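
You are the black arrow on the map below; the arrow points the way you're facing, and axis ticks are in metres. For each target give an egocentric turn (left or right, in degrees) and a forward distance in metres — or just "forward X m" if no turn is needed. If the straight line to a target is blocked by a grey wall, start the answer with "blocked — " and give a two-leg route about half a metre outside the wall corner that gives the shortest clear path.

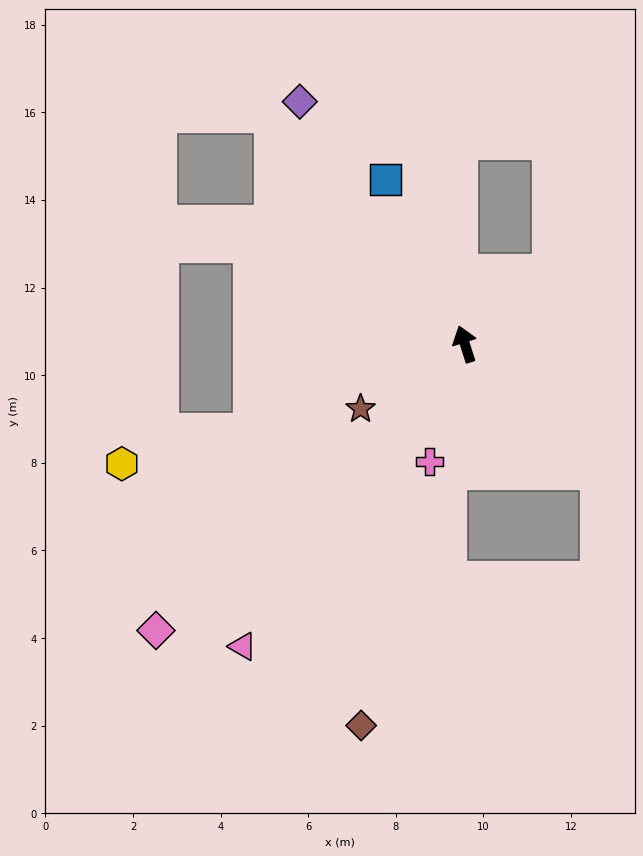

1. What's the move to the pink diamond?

turn left 115°, forward 9.6 m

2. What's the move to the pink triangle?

turn left 126°, forward 8.6 m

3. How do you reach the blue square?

turn left 8°, forward 4.2 m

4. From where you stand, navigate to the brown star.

turn left 104°, forward 2.8 m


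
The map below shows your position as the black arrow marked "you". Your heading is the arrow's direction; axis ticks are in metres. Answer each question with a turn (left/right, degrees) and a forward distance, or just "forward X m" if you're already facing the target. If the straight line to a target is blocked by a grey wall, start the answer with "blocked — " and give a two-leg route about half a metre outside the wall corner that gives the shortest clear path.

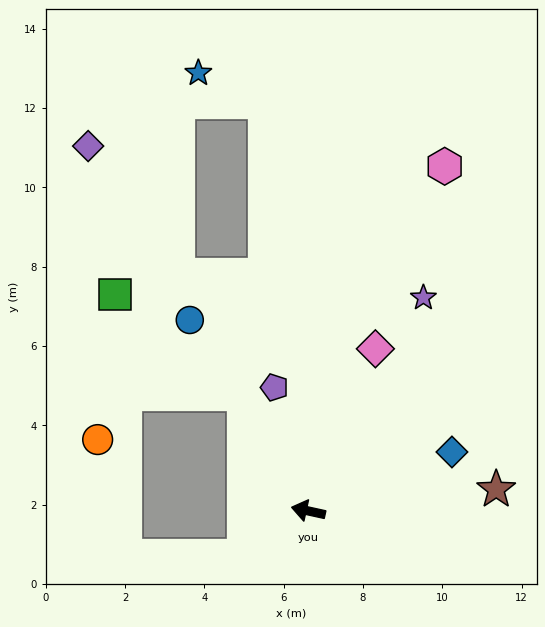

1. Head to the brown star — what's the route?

turn right 161°, forward 4.8 m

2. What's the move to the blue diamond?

turn right 145°, forward 3.9 m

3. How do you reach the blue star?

blocked — turn right 72°, forward 10.4 m, then turn left 61°, forward 1.8 m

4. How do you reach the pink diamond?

turn right 100°, forward 4.4 m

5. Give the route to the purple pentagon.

turn right 62°, forward 3.2 m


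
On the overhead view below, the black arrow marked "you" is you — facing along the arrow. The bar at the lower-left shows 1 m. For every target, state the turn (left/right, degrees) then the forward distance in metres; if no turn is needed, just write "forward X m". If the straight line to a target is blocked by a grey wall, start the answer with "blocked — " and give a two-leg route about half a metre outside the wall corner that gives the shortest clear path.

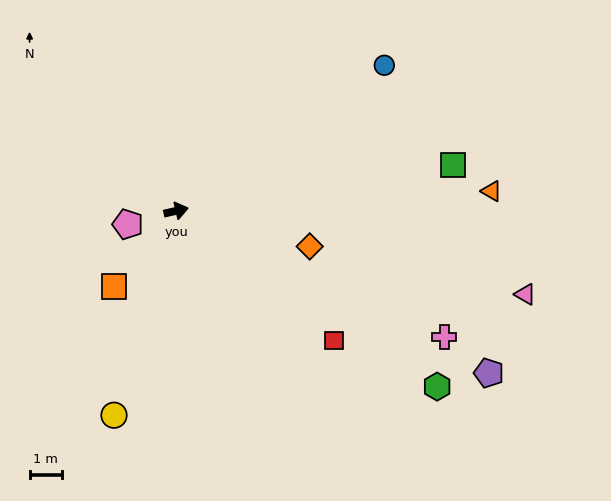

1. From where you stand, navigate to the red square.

turn right 52°, forward 6.4 m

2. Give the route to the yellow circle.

turn right 120°, forward 6.7 m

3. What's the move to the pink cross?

turn right 38°, forward 9.2 m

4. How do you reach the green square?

turn right 4°, forward 8.7 m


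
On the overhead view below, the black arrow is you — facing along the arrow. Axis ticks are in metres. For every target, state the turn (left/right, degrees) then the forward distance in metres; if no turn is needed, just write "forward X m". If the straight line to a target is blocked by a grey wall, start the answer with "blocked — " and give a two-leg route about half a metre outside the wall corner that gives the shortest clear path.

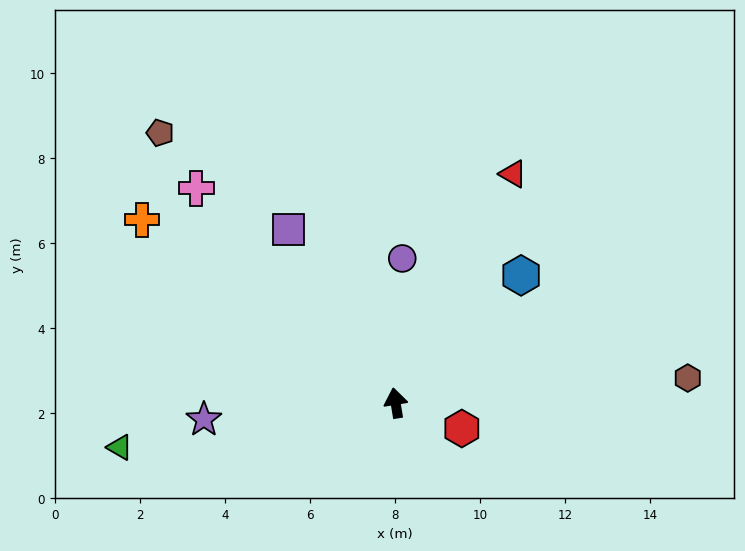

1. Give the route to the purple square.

turn left 23°, forward 4.8 m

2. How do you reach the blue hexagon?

turn right 54°, forward 4.2 m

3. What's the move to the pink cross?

turn left 34°, forward 6.9 m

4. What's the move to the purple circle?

turn right 12°, forward 3.4 m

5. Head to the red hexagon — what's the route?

turn right 120°, forward 1.7 m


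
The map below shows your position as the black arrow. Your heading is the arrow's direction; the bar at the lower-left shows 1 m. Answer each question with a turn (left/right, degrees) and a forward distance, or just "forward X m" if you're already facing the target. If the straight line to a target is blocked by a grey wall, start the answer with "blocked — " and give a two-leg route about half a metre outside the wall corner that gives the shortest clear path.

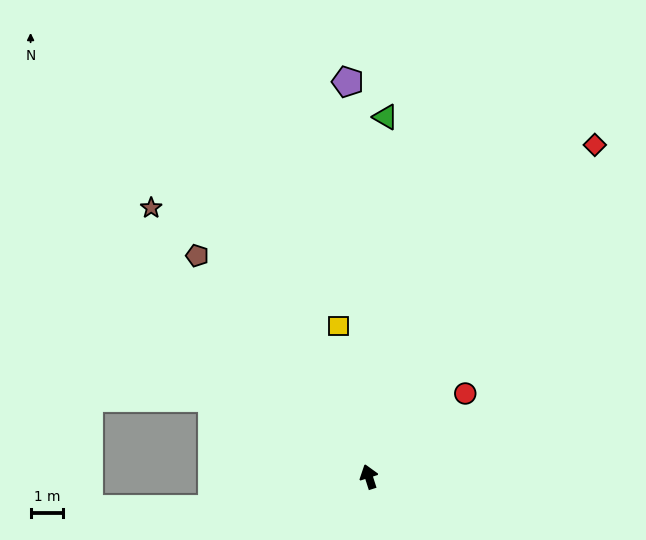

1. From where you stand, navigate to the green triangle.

turn right 20°, forward 11.0 m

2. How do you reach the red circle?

turn right 67°, forward 3.9 m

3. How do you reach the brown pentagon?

turn left 20°, forward 8.5 m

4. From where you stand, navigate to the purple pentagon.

turn right 15°, forward 12.1 m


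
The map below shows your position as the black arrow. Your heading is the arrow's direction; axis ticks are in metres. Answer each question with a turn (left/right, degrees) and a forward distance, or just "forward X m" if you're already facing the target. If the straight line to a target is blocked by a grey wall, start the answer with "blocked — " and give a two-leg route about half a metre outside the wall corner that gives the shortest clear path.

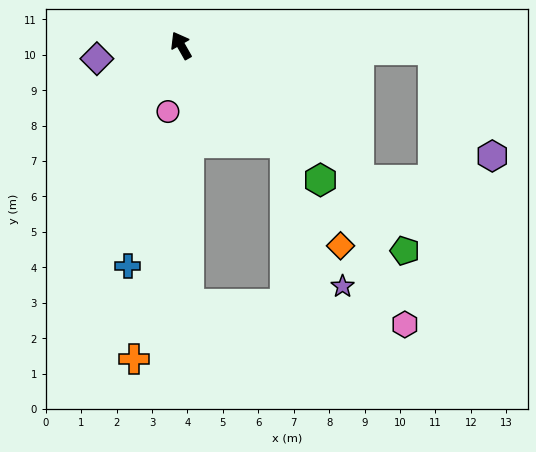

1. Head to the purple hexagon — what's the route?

blocked — turn right 121°, forward 7.1 m, then turn right 59°, forward 3.4 m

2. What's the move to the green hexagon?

turn right 164°, forward 5.5 m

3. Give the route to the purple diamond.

turn left 69°, forward 2.4 m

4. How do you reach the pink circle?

turn left 139°, forward 1.9 m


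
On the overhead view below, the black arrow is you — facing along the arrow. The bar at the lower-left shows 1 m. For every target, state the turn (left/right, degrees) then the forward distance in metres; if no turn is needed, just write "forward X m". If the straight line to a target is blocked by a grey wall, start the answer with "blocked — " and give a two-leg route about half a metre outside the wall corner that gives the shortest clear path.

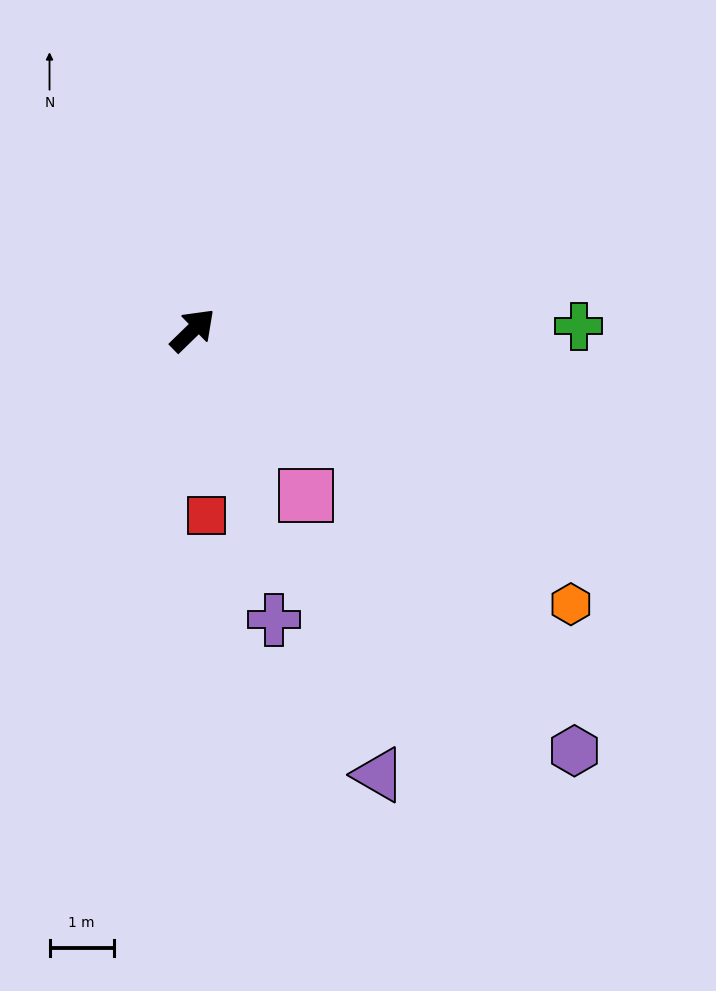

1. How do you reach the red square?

turn right 130°, forward 2.9 m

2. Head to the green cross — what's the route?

turn right 44°, forward 6.0 m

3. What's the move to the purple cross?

turn right 119°, forward 4.7 m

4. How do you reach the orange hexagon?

turn right 80°, forward 7.3 m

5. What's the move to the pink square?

turn right 100°, forward 3.1 m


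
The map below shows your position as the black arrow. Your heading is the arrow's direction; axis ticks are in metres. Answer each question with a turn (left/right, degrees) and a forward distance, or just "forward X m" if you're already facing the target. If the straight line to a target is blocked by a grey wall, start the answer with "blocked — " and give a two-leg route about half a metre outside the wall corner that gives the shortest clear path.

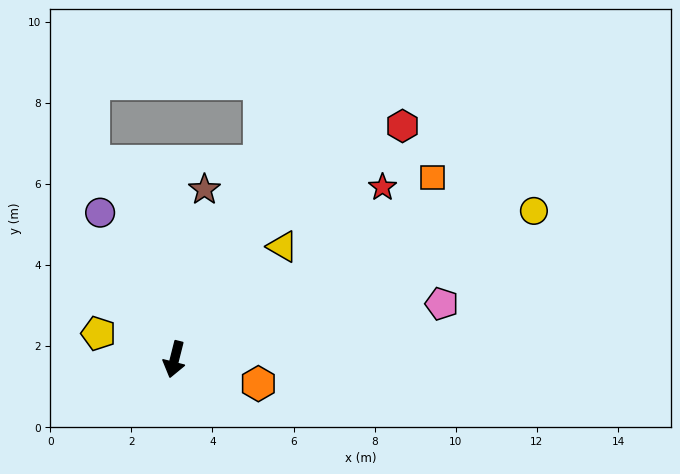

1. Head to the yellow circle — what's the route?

turn left 127°, forward 9.6 m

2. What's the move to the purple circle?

turn right 139°, forward 4.1 m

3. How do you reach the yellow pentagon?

turn right 95°, forward 2.0 m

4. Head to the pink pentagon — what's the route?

turn left 116°, forward 6.7 m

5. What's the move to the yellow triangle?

turn left 150°, forward 3.9 m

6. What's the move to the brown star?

turn right 176°, forward 4.3 m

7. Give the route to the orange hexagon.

turn left 88°, forward 2.2 m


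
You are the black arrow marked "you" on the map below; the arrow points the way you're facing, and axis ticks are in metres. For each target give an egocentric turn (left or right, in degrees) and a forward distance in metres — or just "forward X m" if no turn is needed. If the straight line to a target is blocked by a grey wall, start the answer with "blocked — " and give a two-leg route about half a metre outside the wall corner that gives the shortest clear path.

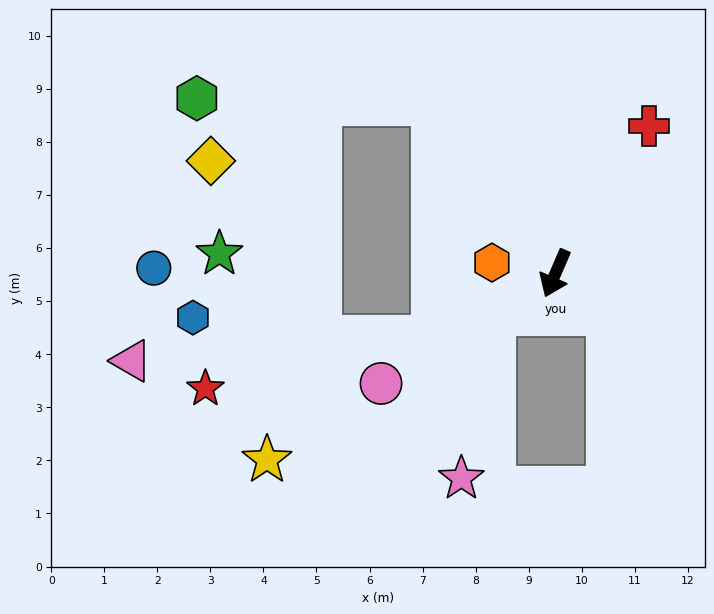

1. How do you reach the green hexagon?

blocked — turn right 121°, forward 3.9 m, then turn left 53°, forward 4.5 m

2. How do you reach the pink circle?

turn right 34°, forward 3.9 m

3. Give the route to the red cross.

turn left 171°, forward 3.3 m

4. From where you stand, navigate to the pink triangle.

blocked — turn right 39°, forward 2.6 m, then turn right 23°, forward 5.7 m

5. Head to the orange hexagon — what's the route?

turn right 76°, forward 1.2 m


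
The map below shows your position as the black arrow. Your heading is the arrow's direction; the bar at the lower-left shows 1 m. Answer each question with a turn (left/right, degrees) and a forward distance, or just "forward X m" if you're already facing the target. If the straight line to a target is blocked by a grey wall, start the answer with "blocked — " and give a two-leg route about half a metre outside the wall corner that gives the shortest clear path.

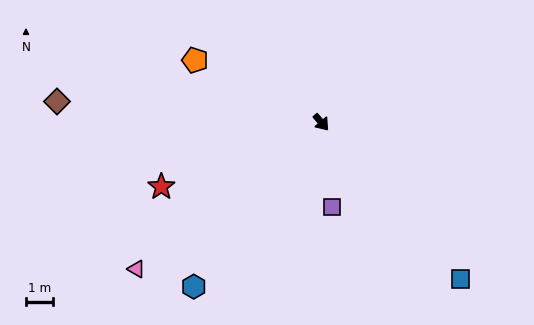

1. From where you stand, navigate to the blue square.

forward 7.7 m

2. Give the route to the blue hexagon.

turn right 78°, forward 7.6 m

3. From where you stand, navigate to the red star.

turn right 108°, forward 6.3 m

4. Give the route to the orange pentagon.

turn right 156°, forward 5.2 m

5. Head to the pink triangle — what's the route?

turn right 92°, forward 8.7 m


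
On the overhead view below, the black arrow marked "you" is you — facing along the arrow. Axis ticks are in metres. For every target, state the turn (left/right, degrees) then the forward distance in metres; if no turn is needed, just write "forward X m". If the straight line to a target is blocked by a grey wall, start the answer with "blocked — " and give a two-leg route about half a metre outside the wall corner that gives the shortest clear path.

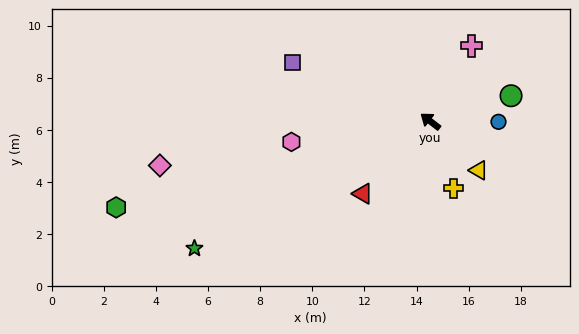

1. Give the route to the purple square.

turn left 15°, forward 5.8 m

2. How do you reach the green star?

turn left 66°, forward 10.3 m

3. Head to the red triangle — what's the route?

turn left 85°, forward 3.8 m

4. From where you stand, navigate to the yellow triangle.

turn left 172°, forward 2.6 m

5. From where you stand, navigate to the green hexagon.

turn left 53°, forward 12.5 m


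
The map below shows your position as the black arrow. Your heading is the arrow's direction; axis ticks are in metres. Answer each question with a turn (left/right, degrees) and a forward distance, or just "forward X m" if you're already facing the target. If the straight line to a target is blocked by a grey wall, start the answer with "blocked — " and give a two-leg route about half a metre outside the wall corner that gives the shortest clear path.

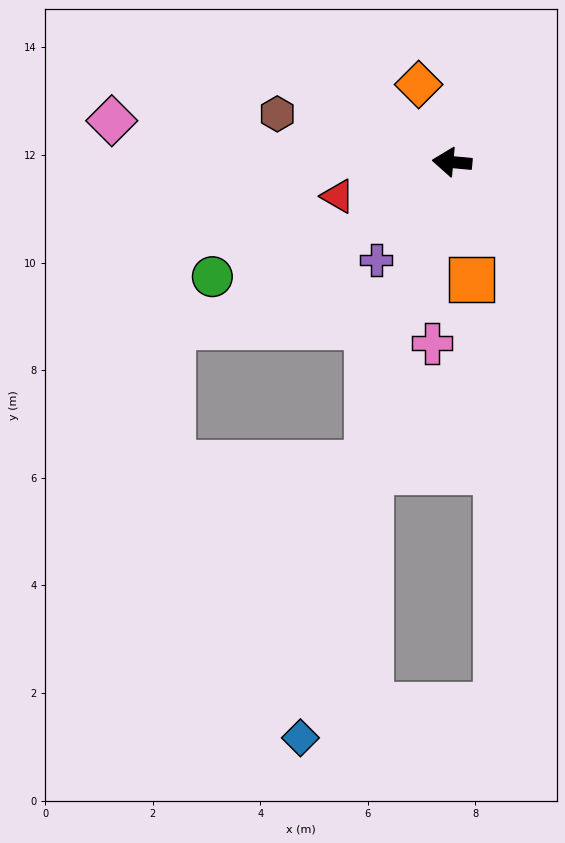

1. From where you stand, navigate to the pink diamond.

forward 6.4 m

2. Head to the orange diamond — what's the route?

turn right 61°, forward 1.6 m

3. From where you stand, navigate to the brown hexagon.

turn right 10°, forward 3.4 m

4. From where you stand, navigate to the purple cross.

turn left 57°, forward 2.3 m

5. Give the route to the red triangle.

turn left 22°, forward 2.2 m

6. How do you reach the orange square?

turn left 105°, forward 2.2 m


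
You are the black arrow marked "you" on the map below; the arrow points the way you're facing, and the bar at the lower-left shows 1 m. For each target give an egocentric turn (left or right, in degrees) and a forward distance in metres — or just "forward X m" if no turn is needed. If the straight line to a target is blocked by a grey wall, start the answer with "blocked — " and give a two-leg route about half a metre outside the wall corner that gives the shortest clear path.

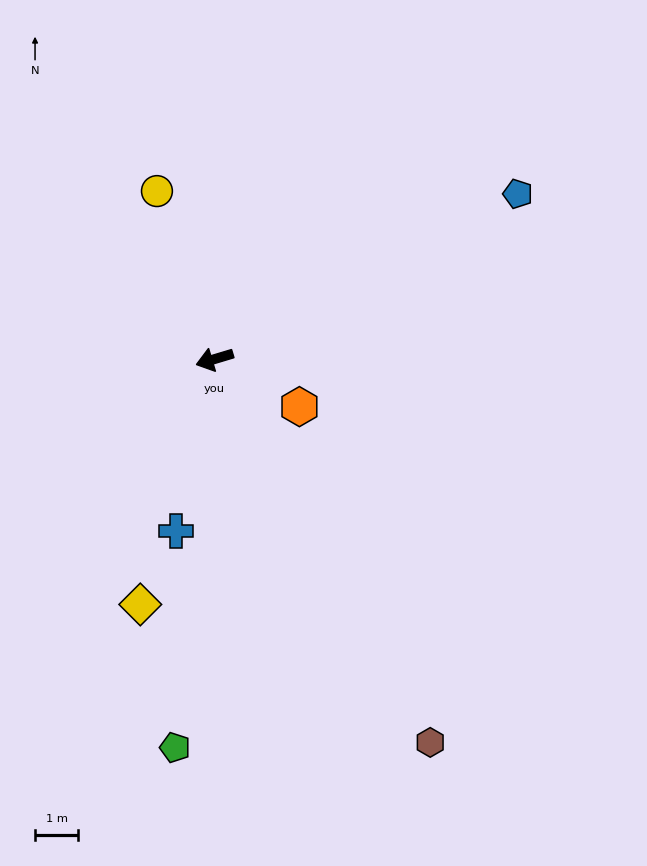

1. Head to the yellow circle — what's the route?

turn right 88°, forward 4.1 m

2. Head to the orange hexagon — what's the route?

turn left 134°, forward 2.3 m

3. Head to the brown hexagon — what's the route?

turn left 103°, forward 10.2 m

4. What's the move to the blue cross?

turn left 61°, forward 4.1 m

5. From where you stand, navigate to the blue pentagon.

turn right 168°, forward 8.0 m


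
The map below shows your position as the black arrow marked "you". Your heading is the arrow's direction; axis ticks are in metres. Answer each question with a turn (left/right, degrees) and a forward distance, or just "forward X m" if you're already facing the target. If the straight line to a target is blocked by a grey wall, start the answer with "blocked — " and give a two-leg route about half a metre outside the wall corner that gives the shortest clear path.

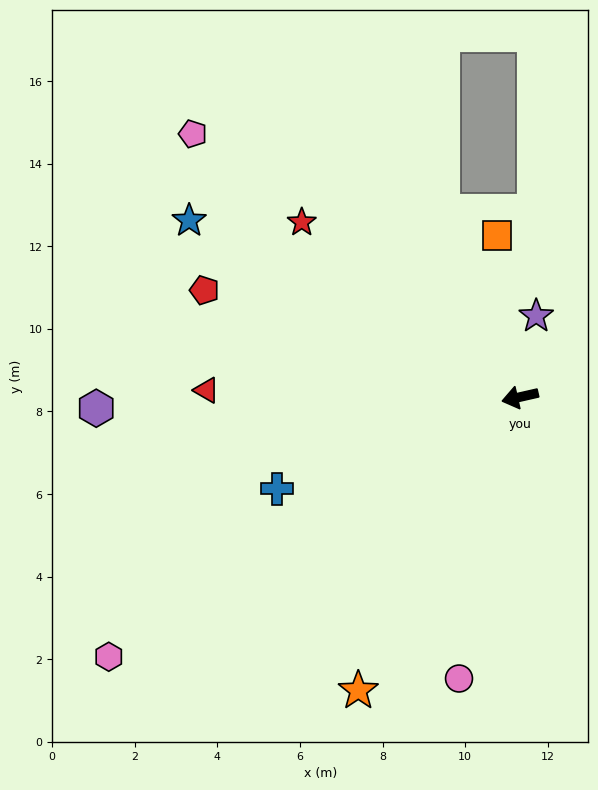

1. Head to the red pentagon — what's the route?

turn right 31°, forward 8.1 m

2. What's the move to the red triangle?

turn right 14°, forward 7.6 m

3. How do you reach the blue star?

turn right 41°, forward 9.1 m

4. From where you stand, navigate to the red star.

turn right 51°, forward 6.8 m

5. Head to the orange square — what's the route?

turn right 95°, forward 4.0 m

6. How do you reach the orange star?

turn left 48°, forward 8.1 m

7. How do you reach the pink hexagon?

turn left 19°, forward 11.8 m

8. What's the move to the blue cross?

turn left 8°, forward 6.3 m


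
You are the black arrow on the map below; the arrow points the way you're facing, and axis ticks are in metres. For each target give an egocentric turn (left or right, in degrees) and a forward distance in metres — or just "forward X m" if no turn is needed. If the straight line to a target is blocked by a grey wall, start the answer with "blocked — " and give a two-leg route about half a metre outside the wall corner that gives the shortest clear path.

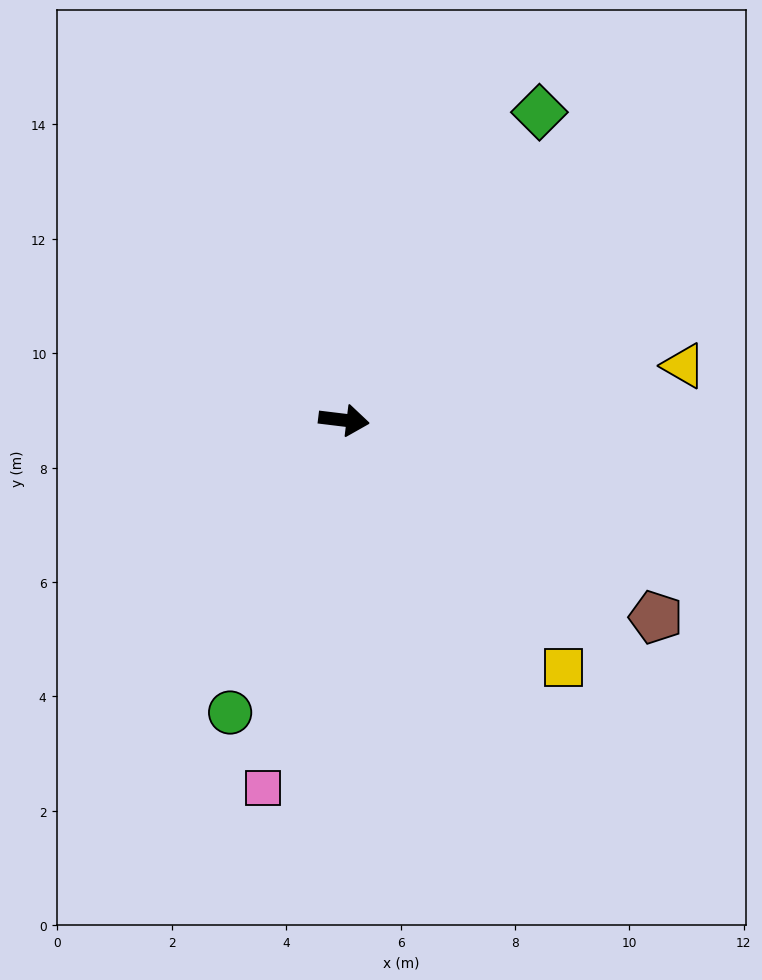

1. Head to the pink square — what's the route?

turn right 96°, forward 6.6 m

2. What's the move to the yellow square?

turn right 42°, forward 5.8 m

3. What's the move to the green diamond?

turn left 65°, forward 6.4 m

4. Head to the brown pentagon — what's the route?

turn right 25°, forward 6.4 m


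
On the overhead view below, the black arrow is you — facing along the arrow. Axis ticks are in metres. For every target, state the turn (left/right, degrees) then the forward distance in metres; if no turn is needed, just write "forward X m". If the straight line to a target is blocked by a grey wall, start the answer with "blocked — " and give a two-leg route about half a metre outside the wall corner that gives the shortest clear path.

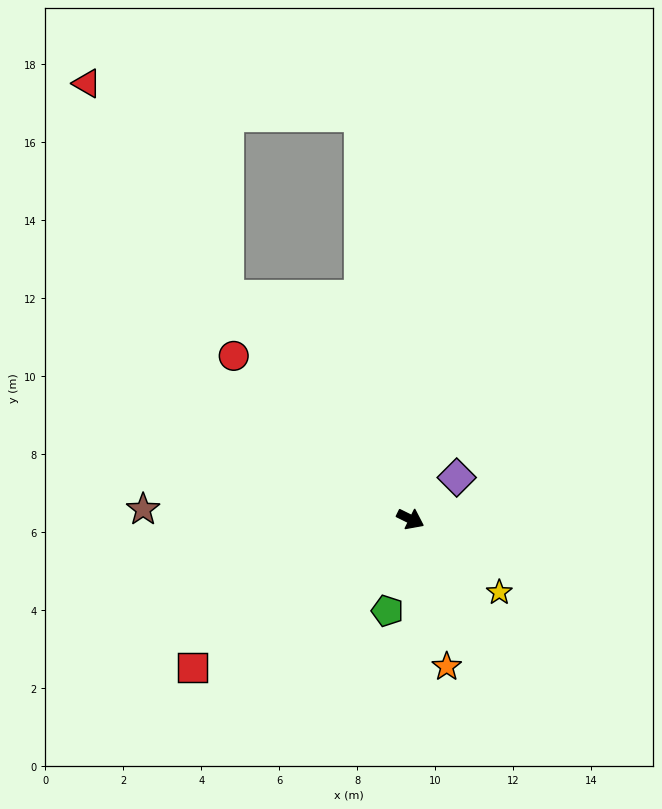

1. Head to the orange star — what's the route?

turn right 50°, forward 3.9 m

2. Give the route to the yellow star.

turn right 13°, forward 3.0 m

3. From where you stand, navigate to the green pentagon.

turn right 78°, forward 2.4 m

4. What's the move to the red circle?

turn left 164°, forward 6.2 m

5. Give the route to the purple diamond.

turn left 68°, forward 1.6 m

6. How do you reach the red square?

turn right 120°, forward 6.8 m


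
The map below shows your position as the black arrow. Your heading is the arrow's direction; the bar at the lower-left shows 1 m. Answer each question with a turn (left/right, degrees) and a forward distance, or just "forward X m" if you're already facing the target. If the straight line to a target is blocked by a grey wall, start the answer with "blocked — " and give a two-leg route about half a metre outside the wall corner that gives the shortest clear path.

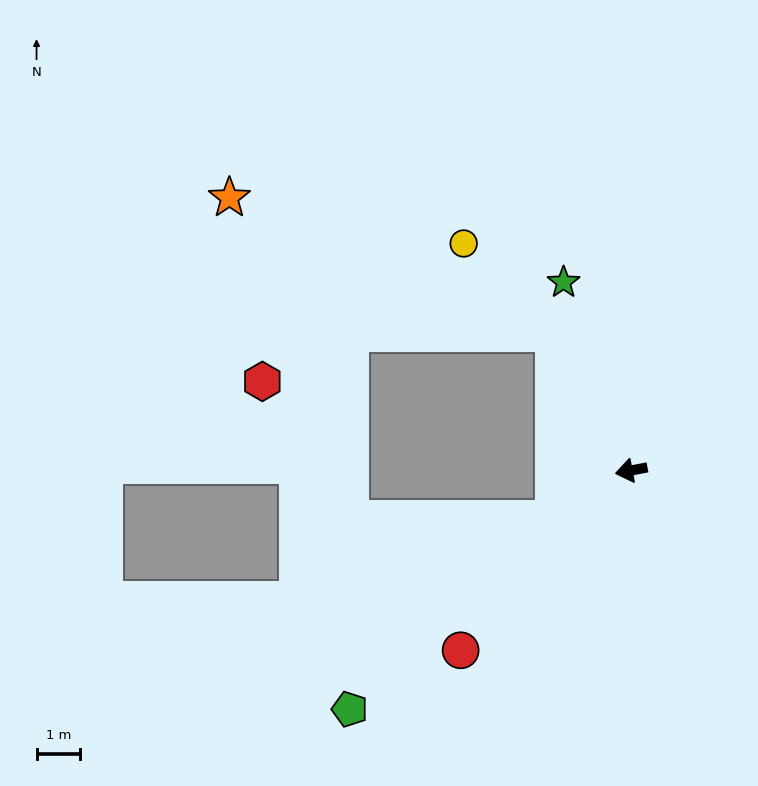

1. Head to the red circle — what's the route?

turn left 36°, forward 5.7 m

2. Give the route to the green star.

turn right 81°, forward 4.6 m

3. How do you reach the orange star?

blocked — turn right 71°, forward 3.6 m, then turn left 37°, forward 8.1 m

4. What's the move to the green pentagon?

turn left 30°, forward 8.5 m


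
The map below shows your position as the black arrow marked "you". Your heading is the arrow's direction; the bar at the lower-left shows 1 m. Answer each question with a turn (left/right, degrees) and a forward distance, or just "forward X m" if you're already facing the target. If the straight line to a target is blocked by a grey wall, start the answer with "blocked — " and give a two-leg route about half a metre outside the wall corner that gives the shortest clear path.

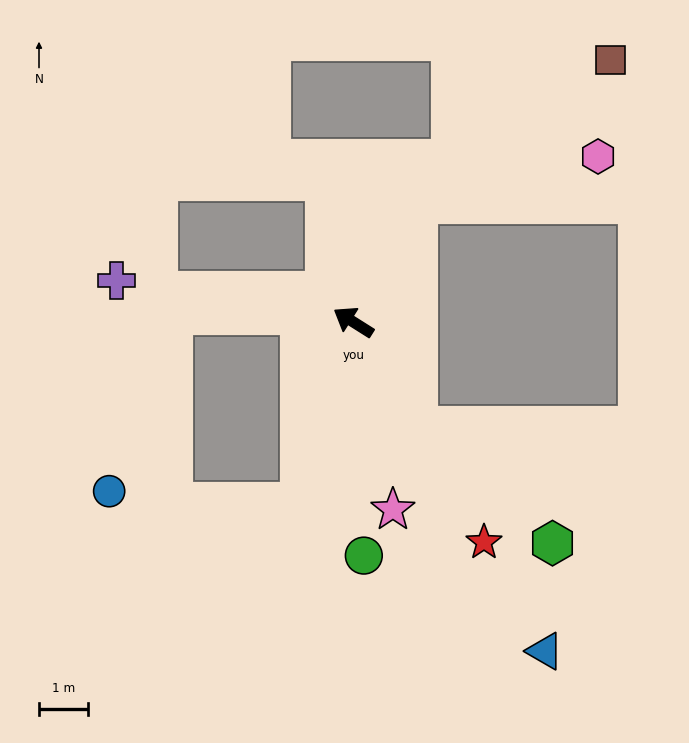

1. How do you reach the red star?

turn left 153°, forward 5.2 m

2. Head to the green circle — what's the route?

turn left 125°, forward 4.8 m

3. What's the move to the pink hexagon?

blocked — turn right 86°, forward 2.7 m, then turn right 47°, forward 3.8 m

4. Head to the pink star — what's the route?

turn left 134°, forward 3.9 m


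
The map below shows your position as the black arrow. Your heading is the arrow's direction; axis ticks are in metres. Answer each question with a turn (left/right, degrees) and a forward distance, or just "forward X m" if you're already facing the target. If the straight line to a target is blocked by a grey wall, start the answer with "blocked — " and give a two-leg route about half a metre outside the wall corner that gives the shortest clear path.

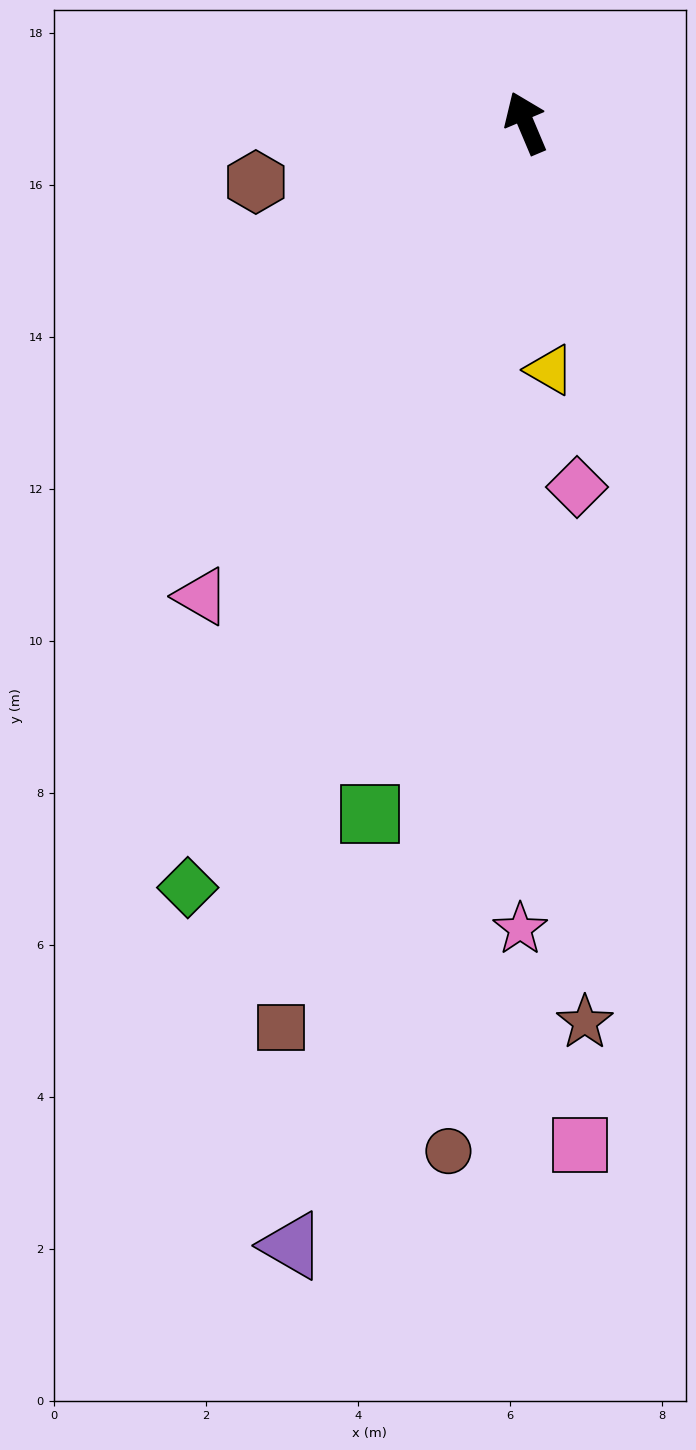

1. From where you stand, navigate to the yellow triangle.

turn left 163°, forward 3.3 m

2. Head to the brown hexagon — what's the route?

turn left 79°, forward 3.6 m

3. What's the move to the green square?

turn left 144°, forward 9.3 m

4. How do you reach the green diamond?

turn left 133°, forward 11.0 m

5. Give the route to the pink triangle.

turn left 123°, forward 7.6 m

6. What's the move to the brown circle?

turn left 153°, forward 13.6 m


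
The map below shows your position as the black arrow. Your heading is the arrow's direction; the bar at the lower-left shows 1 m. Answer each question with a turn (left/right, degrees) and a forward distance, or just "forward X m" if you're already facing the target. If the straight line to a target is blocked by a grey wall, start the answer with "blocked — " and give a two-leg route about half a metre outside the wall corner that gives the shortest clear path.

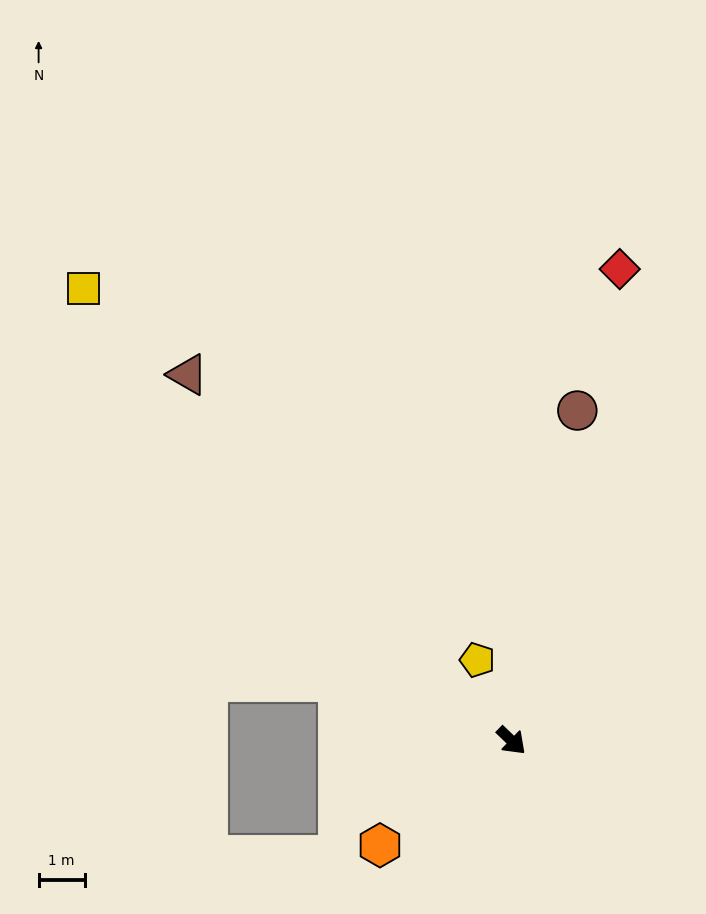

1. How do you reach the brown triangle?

turn left 175°, forward 10.6 m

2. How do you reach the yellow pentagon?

turn left 157°, forward 1.9 m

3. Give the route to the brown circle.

turn left 123°, forward 7.3 m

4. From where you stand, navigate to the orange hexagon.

turn right 98°, forward 3.6 m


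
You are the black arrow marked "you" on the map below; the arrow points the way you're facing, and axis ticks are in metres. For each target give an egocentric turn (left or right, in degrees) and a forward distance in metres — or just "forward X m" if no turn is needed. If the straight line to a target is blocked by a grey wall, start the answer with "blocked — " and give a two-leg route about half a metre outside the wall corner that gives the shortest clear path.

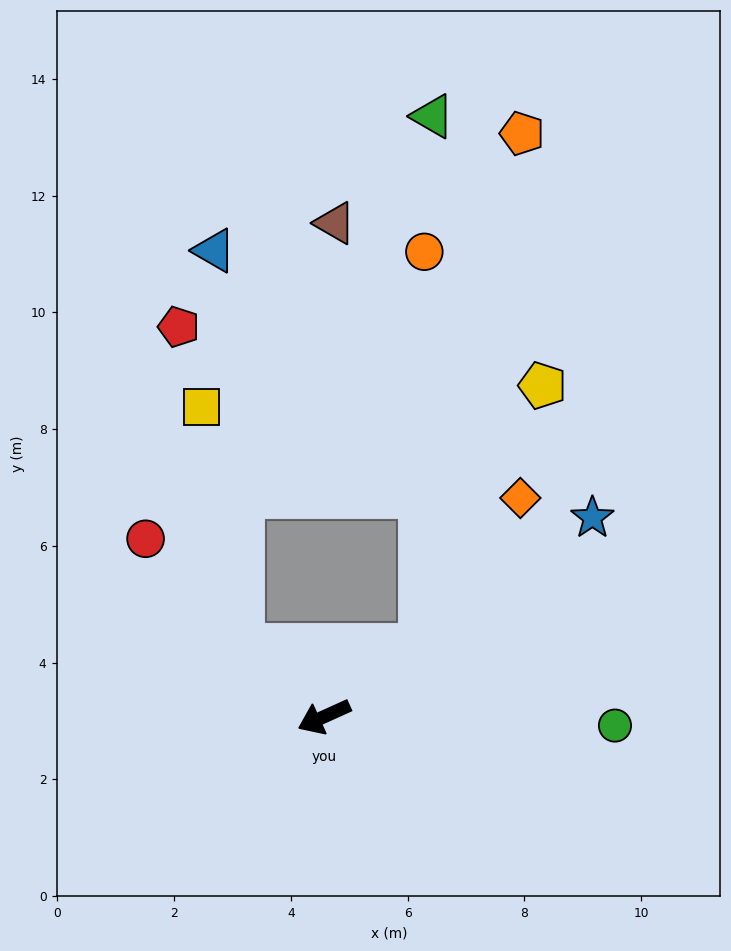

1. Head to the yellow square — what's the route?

blocked — turn right 64°, forward 1.9 m, then turn right 41°, forward 4.2 m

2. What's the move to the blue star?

turn right 168°, forward 5.7 m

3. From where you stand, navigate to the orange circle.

blocked — turn right 170°, forward 2.1 m, then turn left 55°, forward 6.8 m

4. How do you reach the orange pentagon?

blocked — turn right 170°, forward 2.1 m, then turn left 45°, forward 9.0 m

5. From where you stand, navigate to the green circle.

turn left 154°, forward 5.0 m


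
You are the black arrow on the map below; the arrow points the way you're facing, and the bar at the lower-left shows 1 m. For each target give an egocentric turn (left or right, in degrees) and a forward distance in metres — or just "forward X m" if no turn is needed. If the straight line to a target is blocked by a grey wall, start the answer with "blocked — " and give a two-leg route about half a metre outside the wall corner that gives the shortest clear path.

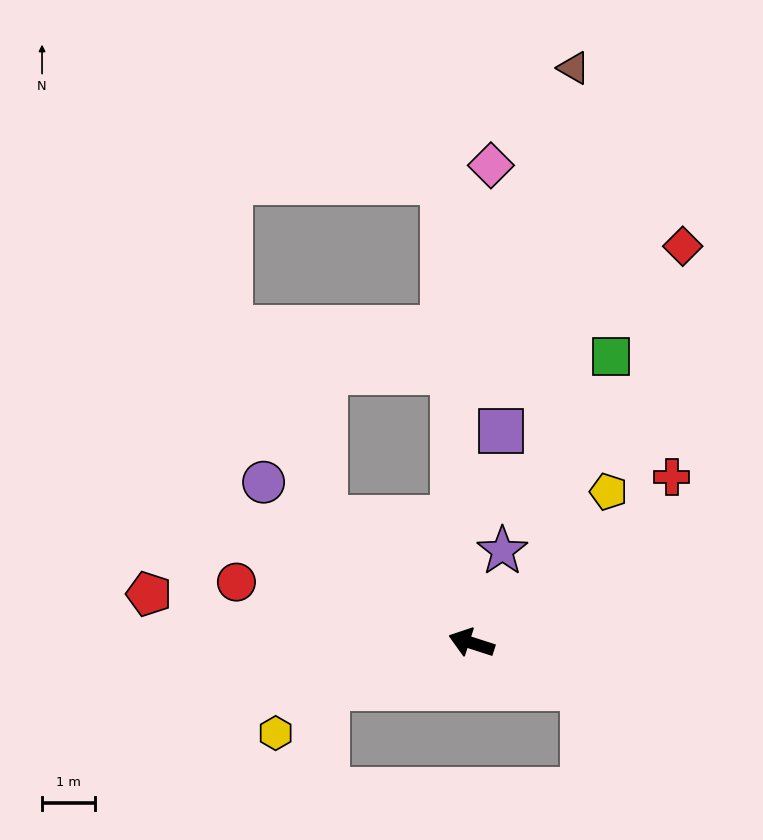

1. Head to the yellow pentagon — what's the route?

turn right 114°, forward 3.9 m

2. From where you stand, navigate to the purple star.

turn right 91°, forward 1.8 m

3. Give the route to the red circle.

turn left 3°, forward 4.6 m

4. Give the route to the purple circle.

turn right 20°, forward 5.0 m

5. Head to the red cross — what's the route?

turn right 122°, forward 4.9 m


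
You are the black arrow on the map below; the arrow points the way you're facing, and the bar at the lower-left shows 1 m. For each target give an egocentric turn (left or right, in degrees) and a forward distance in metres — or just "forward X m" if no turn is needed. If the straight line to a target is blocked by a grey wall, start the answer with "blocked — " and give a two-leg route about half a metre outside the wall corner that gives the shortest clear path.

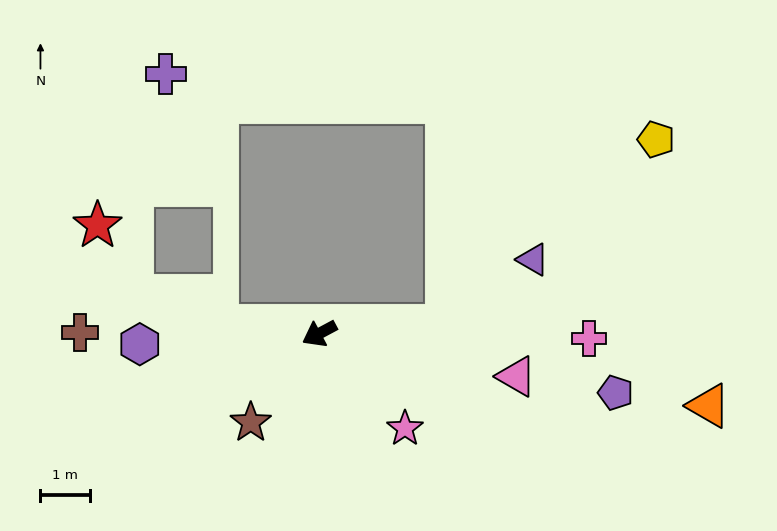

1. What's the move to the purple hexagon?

turn right 25°, forward 3.6 m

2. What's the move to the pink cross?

turn left 151°, forward 5.5 m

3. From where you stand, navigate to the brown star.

turn left 24°, forward 2.3 m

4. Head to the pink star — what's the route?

turn left 104°, forward 2.6 m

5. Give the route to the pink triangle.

turn left 140°, forward 4.1 m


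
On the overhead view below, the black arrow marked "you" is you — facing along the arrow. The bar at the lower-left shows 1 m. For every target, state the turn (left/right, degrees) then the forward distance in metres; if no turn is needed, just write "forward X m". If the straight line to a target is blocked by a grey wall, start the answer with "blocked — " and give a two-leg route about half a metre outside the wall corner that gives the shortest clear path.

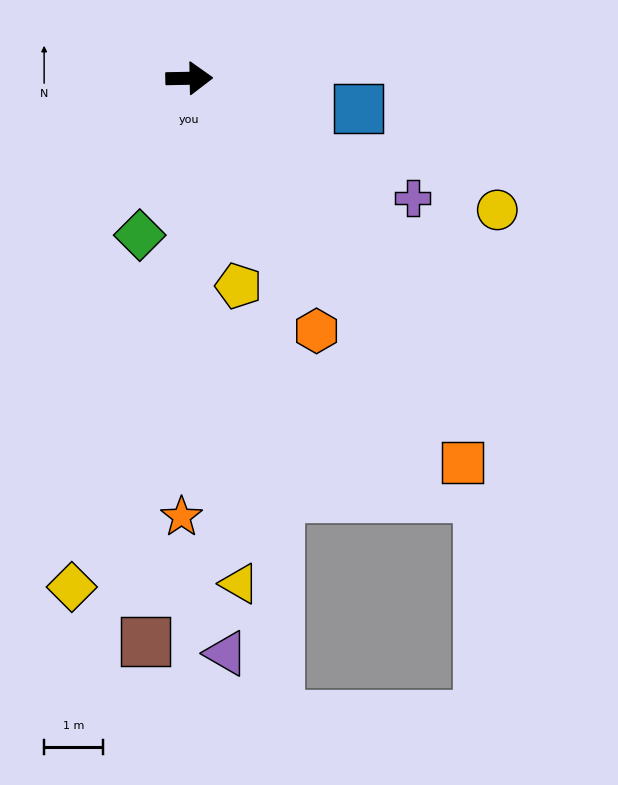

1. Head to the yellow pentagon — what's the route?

turn right 78°, forward 3.6 m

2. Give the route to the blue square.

turn right 11°, forward 2.9 m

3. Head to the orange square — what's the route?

turn right 56°, forward 8.0 m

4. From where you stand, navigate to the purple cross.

turn right 29°, forward 4.3 m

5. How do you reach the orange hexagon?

turn right 64°, forward 4.8 m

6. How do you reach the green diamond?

turn right 109°, forward 2.8 m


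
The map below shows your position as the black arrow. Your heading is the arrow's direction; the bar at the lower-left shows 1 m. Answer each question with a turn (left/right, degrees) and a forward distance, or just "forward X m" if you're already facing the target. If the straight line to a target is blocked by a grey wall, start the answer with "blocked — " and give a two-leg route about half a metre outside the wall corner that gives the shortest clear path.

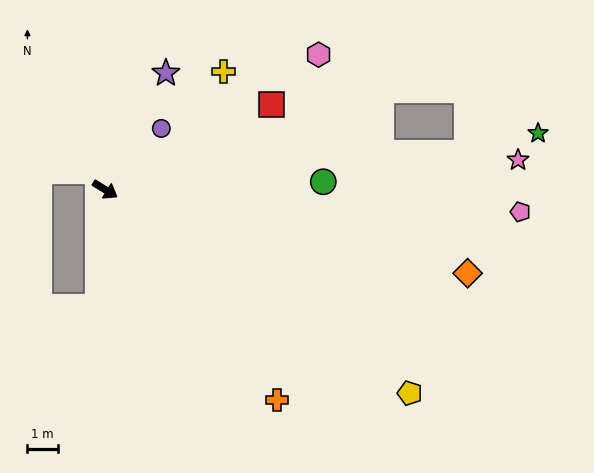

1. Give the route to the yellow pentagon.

turn right 2°, forward 12.1 m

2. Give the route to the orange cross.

turn right 19°, forward 9.0 m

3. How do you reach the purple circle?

turn left 79°, forward 2.7 m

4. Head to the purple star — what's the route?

turn left 94°, forward 4.3 m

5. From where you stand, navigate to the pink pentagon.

turn left 28°, forward 13.7 m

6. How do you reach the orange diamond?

turn left 19°, forward 12.3 m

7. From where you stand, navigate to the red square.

turn left 59°, forward 6.2 m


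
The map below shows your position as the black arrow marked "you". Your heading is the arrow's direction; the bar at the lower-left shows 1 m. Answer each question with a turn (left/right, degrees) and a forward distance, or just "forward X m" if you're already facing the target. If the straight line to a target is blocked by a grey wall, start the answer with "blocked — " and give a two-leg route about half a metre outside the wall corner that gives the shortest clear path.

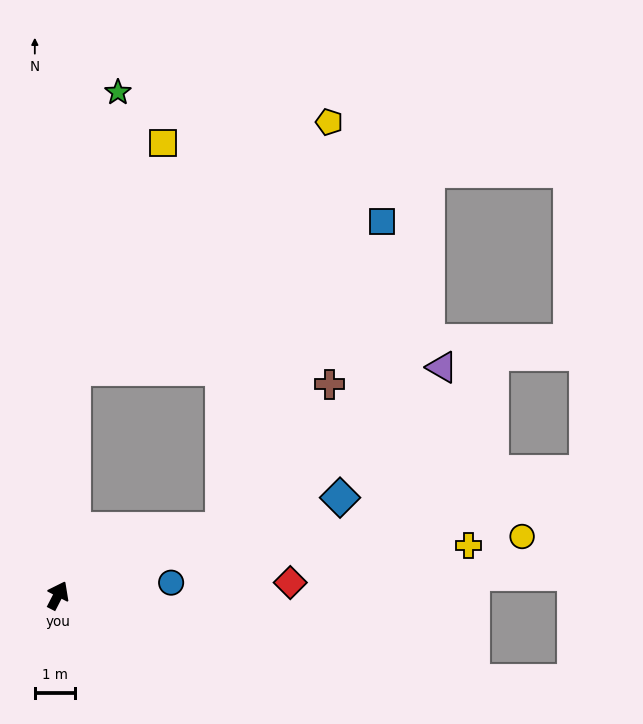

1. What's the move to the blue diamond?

turn right 44°, forward 7.5 m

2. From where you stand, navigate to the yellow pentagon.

blocked — turn left 23°, forward 5.7 m, then turn right 42°, forward 8.9 m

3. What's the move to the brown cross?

blocked — turn right 41°, forward 4.4 m, then turn left 32°, forward 4.5 m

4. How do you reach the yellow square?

blocked — turn left 23°, forward 5.7 m, then turn right 17°, forward 6.1 m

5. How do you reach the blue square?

blocked — turn right 41°, forward 4.4 m, then turn left 41°, forward 8.7 m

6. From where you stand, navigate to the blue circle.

turn right 56°, forward 2.8 m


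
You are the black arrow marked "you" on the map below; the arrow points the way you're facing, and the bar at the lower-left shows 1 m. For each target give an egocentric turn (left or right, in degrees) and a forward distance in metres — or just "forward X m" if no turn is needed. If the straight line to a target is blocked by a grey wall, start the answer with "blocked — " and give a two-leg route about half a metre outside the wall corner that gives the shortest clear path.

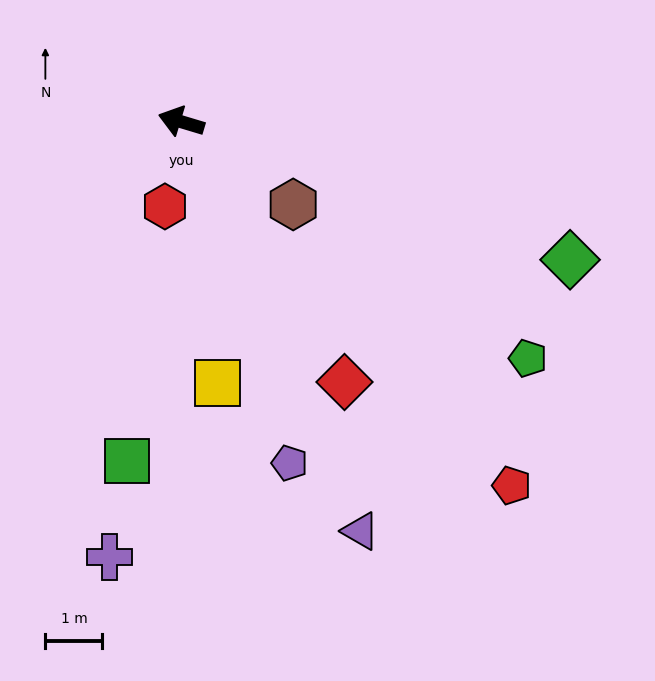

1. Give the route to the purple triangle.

turn left 130°, forward 7.8 m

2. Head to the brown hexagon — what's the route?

turn left 160°, forward 2.4 m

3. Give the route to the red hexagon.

turn left 96°, forward 1.5 m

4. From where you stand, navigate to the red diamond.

turn left 139°, forward 5.4 m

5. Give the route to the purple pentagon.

turn left 124°, forward 6.3 m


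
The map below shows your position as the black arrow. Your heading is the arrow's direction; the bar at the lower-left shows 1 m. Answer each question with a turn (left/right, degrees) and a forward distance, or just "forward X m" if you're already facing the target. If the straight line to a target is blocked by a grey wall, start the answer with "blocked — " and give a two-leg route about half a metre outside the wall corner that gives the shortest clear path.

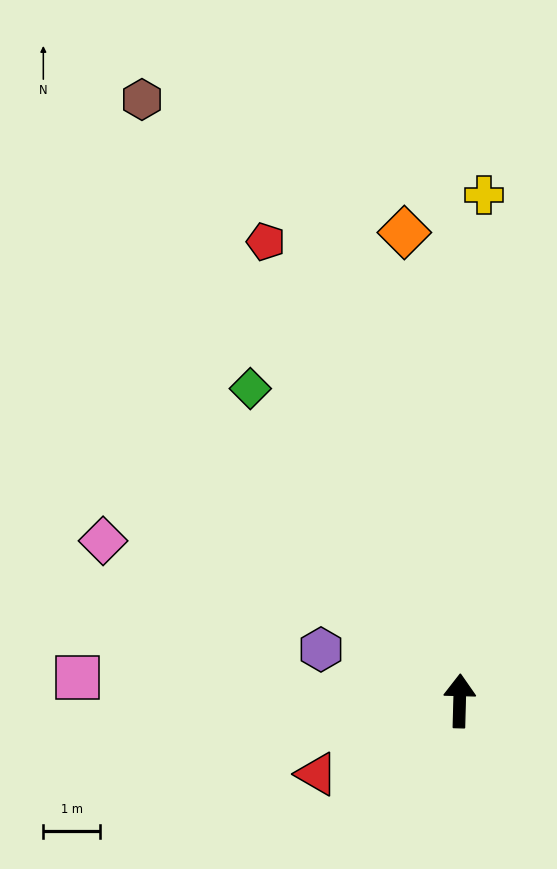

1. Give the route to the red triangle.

turn left 119°, forward 2.8 m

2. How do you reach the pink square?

turn left 88°, forward 6.7 m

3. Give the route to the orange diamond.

turn left 8°, forward 8.3 m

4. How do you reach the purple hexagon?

turn left 71°, forward 2.6 m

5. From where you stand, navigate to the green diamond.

turn left 35°, forward 6.6 m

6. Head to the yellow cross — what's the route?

forward 8.9 m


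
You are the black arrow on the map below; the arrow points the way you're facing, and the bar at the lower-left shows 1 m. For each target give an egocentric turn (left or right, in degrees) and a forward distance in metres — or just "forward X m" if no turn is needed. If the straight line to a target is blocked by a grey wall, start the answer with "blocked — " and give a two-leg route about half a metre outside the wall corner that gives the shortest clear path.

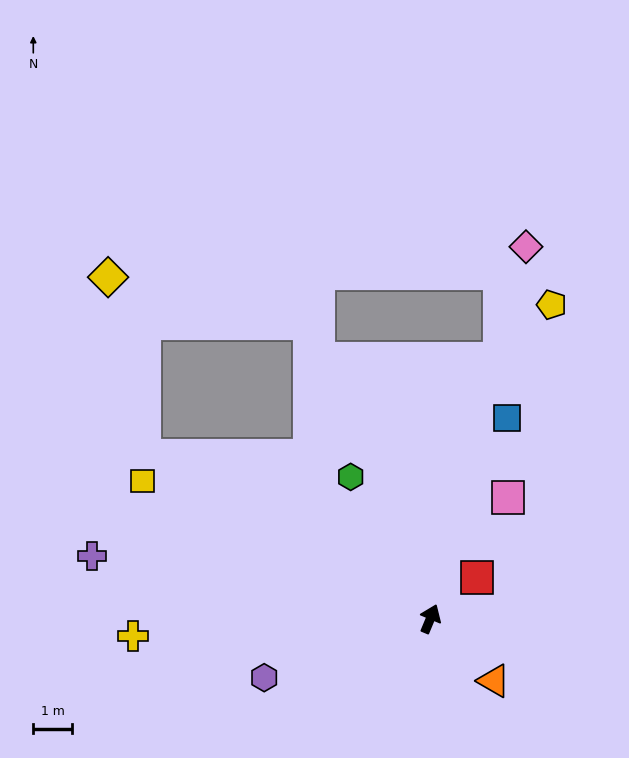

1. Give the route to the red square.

turn right 26°, forward 1.6 m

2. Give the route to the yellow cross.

turn left 116°, forward 7.6 m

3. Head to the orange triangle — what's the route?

turn right 112°, forward 2.3 m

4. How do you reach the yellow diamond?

blocked — turn left 83°, forward 8.4 m, then turn right 49°, forward 4.7 m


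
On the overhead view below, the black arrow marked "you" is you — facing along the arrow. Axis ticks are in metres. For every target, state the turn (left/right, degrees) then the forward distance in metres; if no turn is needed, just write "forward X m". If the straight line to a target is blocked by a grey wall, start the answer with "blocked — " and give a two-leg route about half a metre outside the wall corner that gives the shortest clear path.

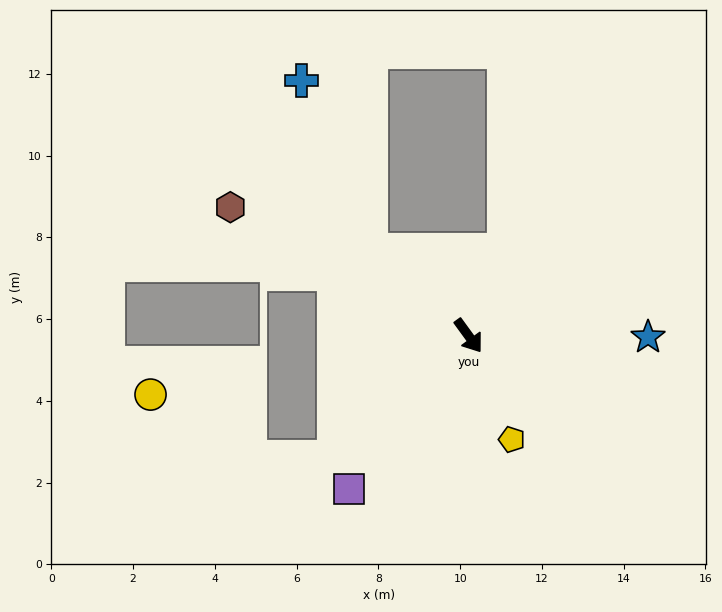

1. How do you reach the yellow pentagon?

turn right 13°, forward 2.7 m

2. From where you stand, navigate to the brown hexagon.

turn right 154°, forward 6.6 m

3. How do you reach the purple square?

turn right 74°, forward 4.7 m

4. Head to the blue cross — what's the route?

blocked — turn right 167°, forward 3.2 m, then turn right 27°, forward 4.5 m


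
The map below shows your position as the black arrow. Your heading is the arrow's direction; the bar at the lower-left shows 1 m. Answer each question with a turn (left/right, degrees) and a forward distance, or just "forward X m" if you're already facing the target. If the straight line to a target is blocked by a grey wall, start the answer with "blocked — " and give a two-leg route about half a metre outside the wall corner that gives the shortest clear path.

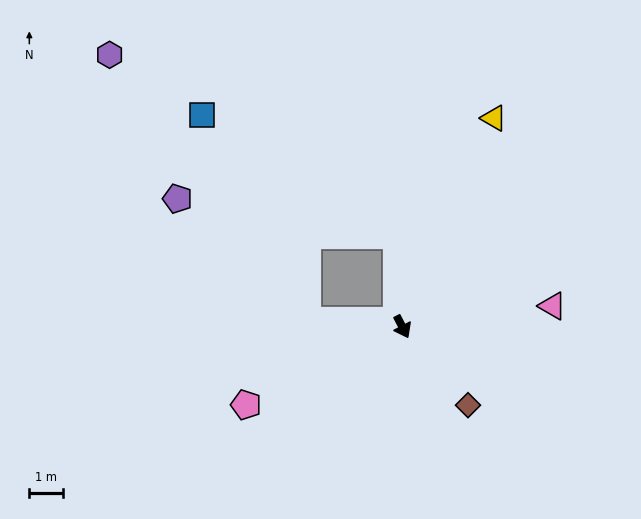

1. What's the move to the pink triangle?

turn left 70°, forward 4.5 m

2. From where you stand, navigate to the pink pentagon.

turn right 91°, forward 5.2 m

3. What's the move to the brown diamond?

turn left 13°, forward 3.1 m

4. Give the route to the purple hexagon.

blocked — turn right 121°, forward 2.8 m, then turn right 50°, forward 9.9 m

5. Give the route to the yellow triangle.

turn left 129°, forward 6.8 m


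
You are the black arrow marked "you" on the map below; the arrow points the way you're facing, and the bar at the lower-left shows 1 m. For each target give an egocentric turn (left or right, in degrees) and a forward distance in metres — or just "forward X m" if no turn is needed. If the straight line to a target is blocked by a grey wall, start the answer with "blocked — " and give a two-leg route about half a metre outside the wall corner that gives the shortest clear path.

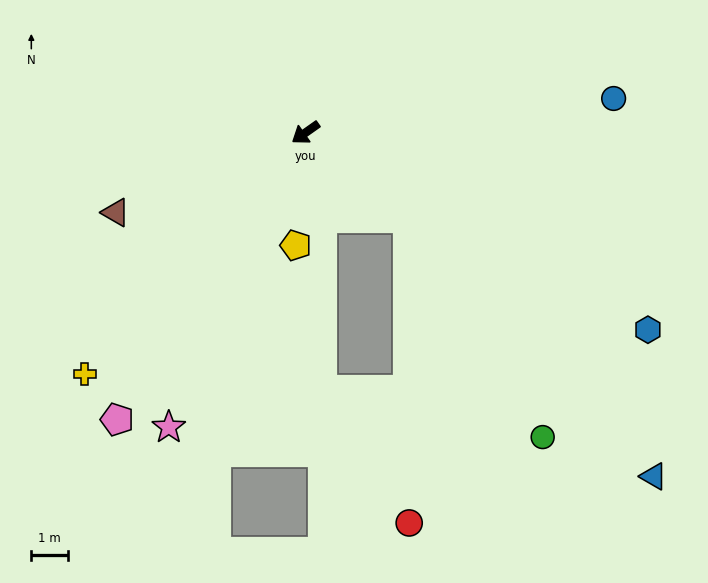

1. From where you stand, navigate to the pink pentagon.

turn left 21°, forward 9.4 m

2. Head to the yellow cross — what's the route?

turn left 12°, forward 9.0 m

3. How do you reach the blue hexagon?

turn left 115°, forward 10.8 m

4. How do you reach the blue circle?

turn left 151°, forward 8.5 m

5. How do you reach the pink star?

turn left 30°, forward 8.9 m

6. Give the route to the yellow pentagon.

turn left 50°, forward 3.1 m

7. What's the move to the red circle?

blocked — turn left 105°, forward 3.7 m, then turn right 50°, forward 8.4 m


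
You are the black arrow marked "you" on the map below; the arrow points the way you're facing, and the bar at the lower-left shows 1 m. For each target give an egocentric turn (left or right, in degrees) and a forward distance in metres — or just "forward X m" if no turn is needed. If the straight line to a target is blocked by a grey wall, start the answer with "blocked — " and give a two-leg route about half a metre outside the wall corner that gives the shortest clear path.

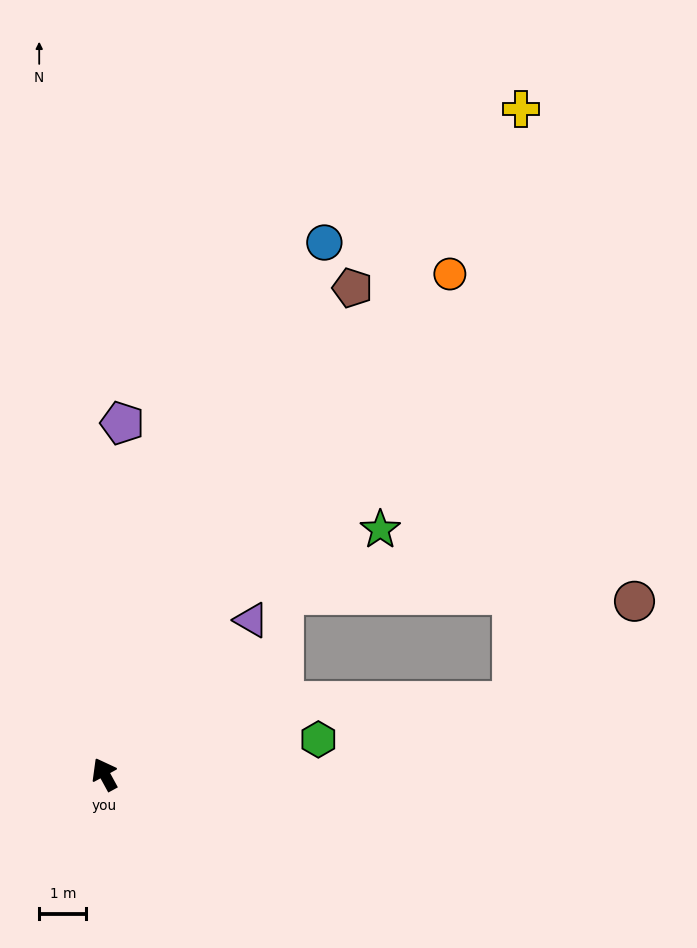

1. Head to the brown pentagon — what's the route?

turn right 56°, forward 11.6 m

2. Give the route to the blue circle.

turn right 51°, forward 12.2 m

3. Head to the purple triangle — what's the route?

turn right 72°, forward 4.5 m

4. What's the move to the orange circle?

turn right 63°, forward 12.9 m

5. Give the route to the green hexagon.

turn right 109°, forward 4.6 m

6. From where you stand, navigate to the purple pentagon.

turn right 32°, forward 7.5 m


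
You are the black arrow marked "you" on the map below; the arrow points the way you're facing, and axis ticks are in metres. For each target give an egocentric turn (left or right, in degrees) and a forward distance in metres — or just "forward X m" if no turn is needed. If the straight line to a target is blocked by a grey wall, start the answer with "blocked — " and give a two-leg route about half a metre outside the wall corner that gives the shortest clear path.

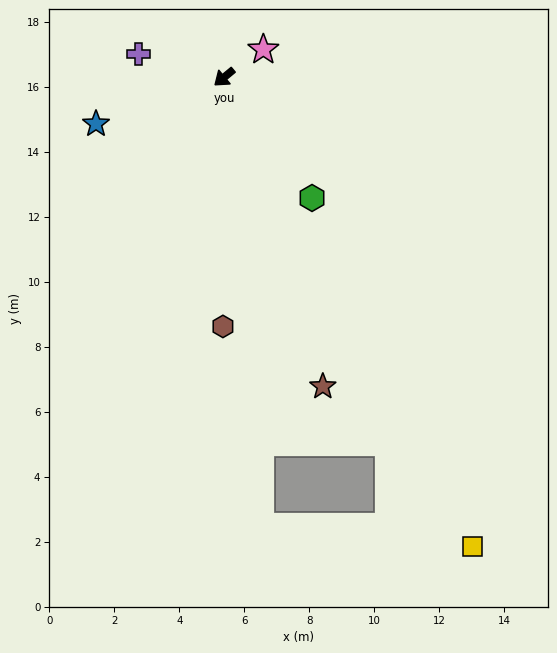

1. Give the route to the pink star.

turn left 176°, forward 1.5 m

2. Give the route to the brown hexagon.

turn left 50°, forward 7.7 m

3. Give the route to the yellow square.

turn left 78°, forward 16.3 m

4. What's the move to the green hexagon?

turn left 86°, forward 4.6 m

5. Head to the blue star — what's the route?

turn right 20°, forward 4.2 m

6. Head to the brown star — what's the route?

turn left 68°, forward 10.0 m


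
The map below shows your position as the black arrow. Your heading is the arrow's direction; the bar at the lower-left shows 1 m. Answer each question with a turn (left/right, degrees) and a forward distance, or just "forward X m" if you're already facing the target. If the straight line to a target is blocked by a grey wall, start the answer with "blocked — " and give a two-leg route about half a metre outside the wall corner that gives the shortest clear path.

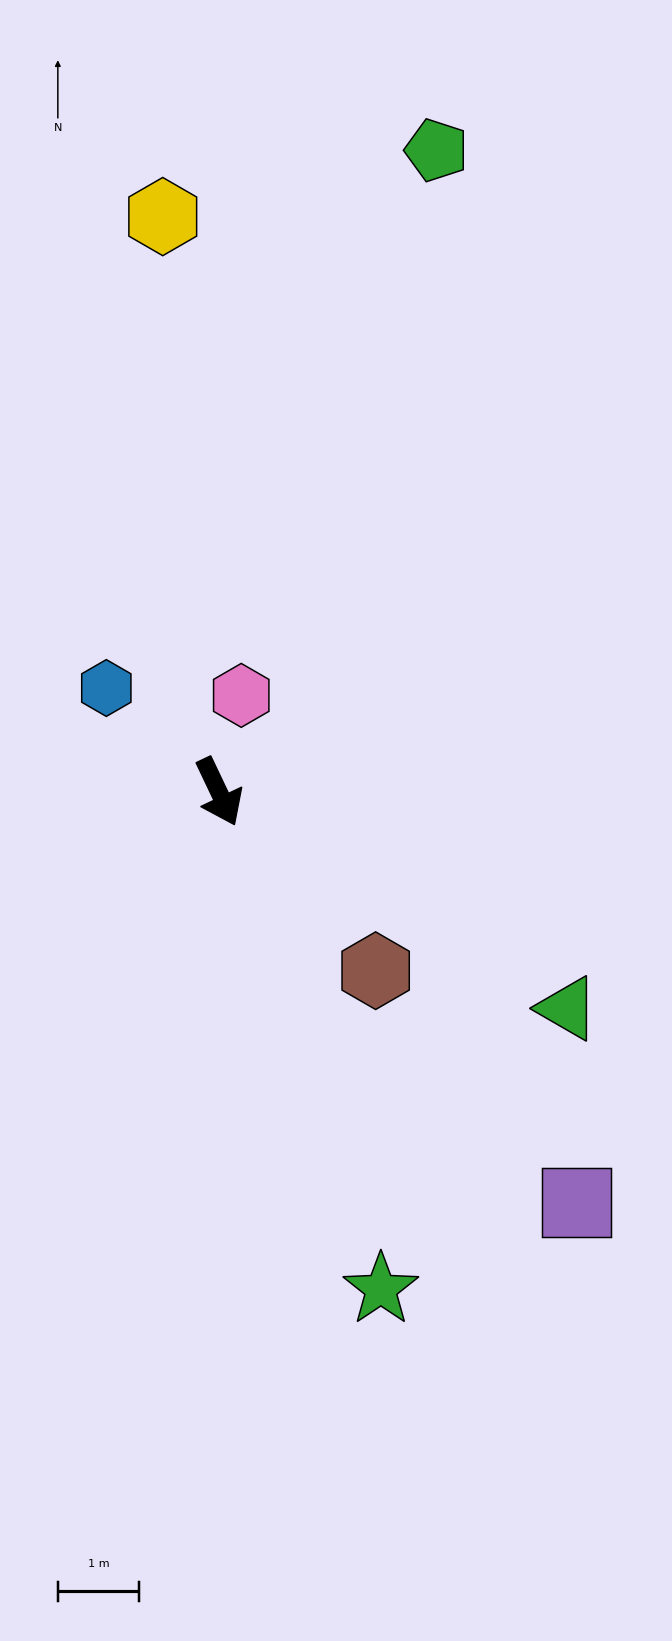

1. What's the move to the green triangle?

turn left 33°, forward 5.0 m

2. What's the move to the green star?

turn right 7°, forward 6.4 m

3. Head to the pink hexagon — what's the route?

turn left 142°, forward 1.2 m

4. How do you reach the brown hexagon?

turn left 16°, forward 2.9 m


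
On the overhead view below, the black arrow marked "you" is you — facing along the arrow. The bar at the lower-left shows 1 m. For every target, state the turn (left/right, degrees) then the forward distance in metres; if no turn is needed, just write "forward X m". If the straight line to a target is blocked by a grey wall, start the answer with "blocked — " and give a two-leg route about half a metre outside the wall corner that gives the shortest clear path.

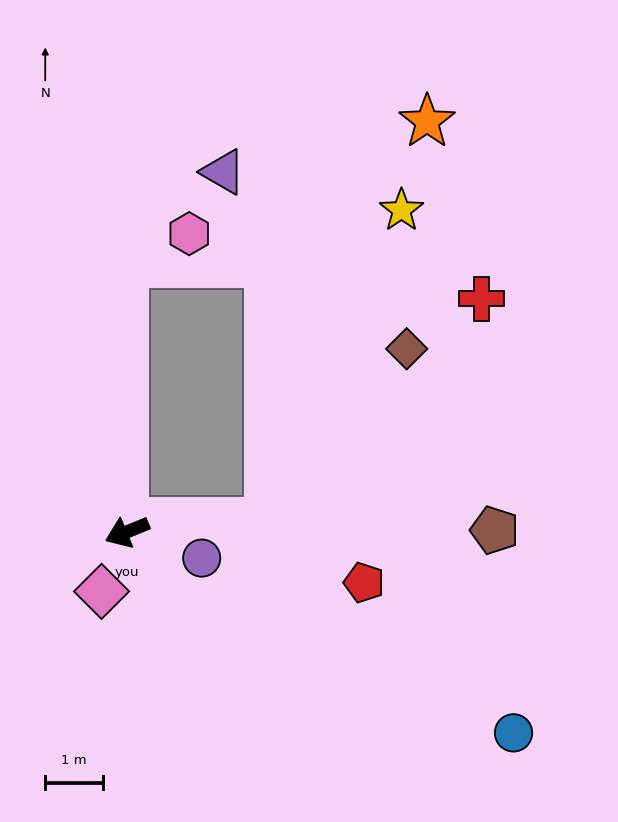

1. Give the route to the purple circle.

turn left 138°, forward 1.4 m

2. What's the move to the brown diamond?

blocked — turn left 162°, forward 2.5 m, then turn left 47°, forward 3.8 m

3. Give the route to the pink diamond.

turn left 44°, forward 1.1 m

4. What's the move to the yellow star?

blocked — turn left 162°, forward 2.5 m, then turn left 63°, forward 5.9 m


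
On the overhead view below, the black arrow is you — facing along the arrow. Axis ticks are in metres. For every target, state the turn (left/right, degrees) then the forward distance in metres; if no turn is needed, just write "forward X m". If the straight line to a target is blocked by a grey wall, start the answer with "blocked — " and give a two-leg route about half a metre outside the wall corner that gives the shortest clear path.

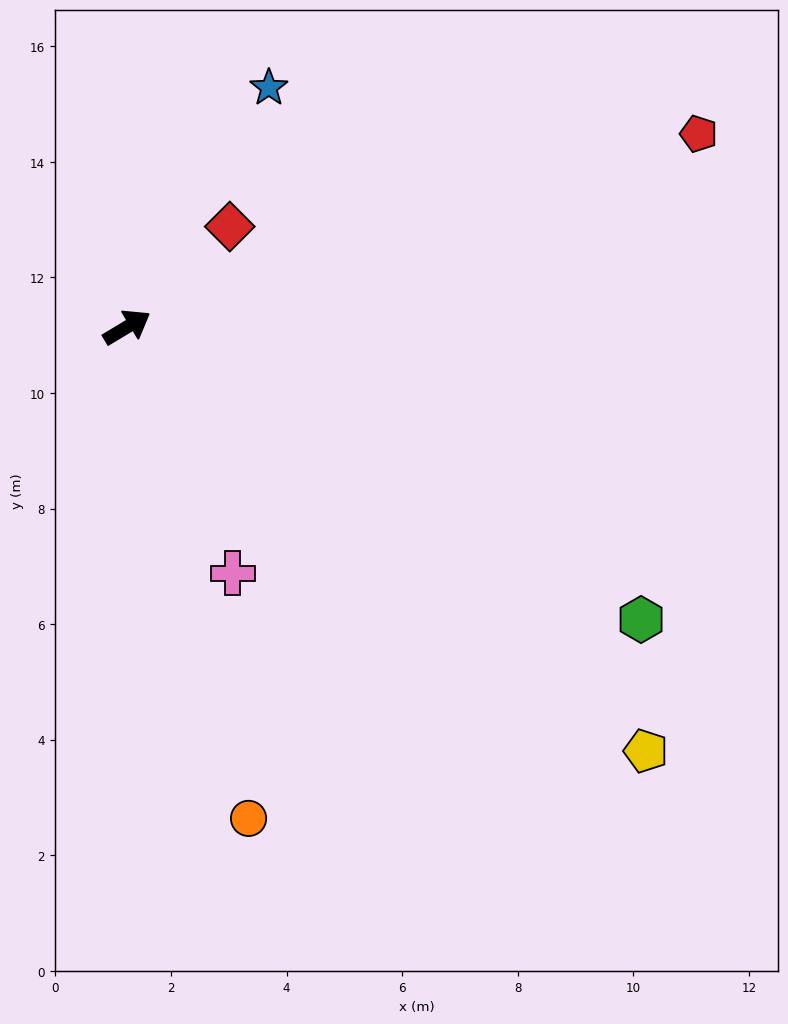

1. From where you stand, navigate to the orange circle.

turn right 107°, forward 8.8 m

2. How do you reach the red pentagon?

turn right 12°, forward 10.4 m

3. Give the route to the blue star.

turn left 28°, forward 4.8 m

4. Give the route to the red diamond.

turn left 13°, forward 2.5 m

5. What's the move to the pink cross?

turn right 98°, forward 4.6 m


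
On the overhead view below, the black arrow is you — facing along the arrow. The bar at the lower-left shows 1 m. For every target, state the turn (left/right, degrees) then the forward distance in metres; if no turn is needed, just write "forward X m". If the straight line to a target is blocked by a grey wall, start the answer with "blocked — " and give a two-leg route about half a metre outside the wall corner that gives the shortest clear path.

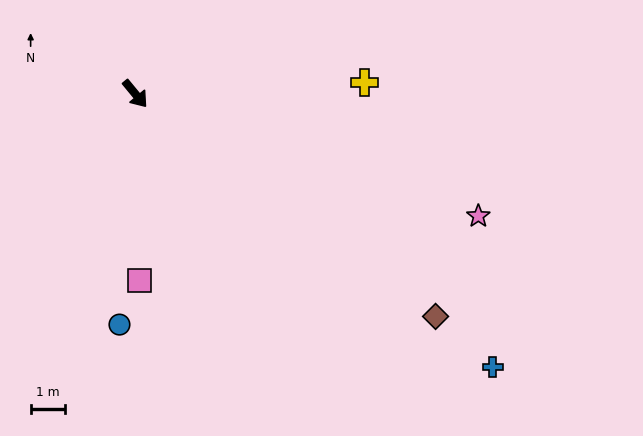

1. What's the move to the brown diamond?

turn left 14°, forward 10.7 m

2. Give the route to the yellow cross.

turn left 53°, forward 6.6 m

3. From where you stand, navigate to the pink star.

turn left 31°, forward 10.5 m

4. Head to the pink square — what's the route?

turn right 38°, forward 5.4 m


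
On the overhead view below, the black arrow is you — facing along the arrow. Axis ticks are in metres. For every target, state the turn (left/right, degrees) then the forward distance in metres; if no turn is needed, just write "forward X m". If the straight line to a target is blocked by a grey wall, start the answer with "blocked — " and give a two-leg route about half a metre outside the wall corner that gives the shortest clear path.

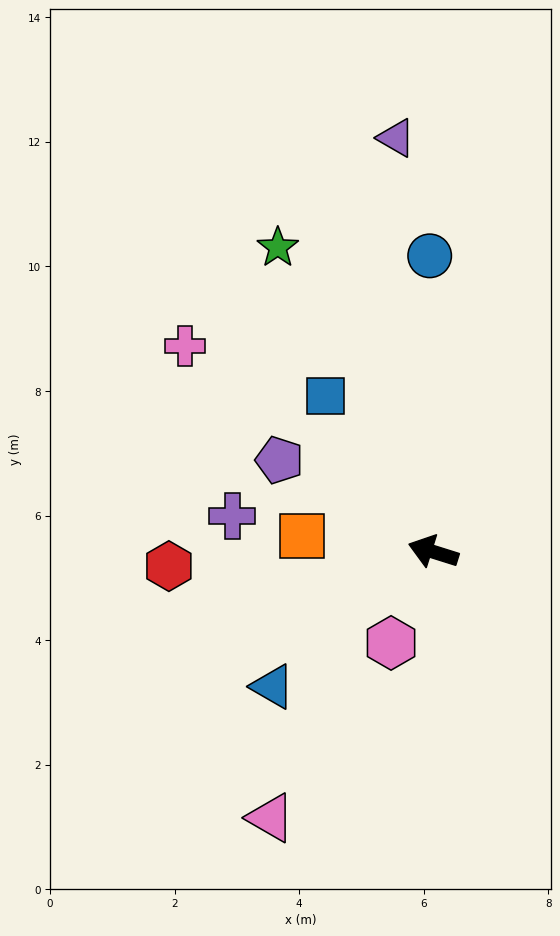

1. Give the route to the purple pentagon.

turn right 13°, forward 2.9 m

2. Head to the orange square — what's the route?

turn left 11°, forward 2.1 m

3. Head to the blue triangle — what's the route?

turn left 57°, forward 3.4 m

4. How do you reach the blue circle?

turn right 72°, forward 4.8 m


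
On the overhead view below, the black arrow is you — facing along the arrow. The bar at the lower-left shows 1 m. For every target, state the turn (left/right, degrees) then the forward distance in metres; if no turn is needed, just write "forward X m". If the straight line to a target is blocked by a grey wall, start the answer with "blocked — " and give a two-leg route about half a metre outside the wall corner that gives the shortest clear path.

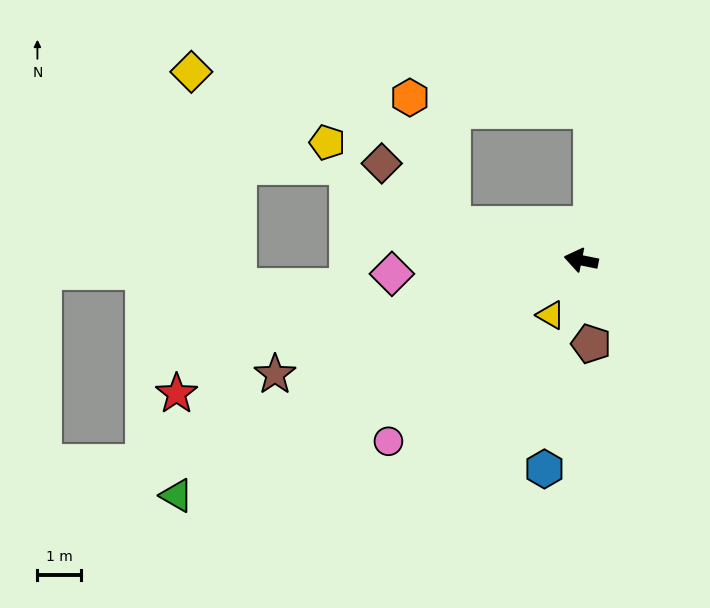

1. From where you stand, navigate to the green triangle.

turn left 42°, forward 10.7 m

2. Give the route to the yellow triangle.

turn left 72°, forward 1.4 m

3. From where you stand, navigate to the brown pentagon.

turn left 108°, forward 1.9 m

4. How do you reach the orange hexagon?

blocked — turn right 4°, forward 3.1 m, then turn right 56°, forward 3.1 m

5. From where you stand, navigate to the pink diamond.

turn left 16°, forward 4.3 m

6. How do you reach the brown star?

turn left 32°, forward 7.5 m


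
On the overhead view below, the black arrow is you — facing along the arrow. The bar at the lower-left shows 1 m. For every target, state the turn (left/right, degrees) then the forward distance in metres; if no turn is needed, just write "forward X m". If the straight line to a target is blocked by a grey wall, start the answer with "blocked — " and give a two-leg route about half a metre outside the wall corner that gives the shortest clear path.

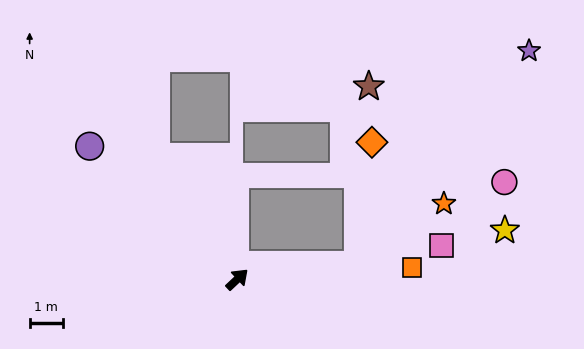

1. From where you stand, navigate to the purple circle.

turn left 95°, forward 6.0 m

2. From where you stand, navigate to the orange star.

blocked — turn right 36°, forward 3.7 m, then turn left 28°, forward 3.2 m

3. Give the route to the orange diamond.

blocked — turn right 36°, forward 3.7 m, then turn left 76°, forward 3.8 m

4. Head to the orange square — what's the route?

turn right 39°, forward 5.3 m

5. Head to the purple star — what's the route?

blocked — turn right 36°, forward 3.7 m, then turn left 44°, forward 8.3 m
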